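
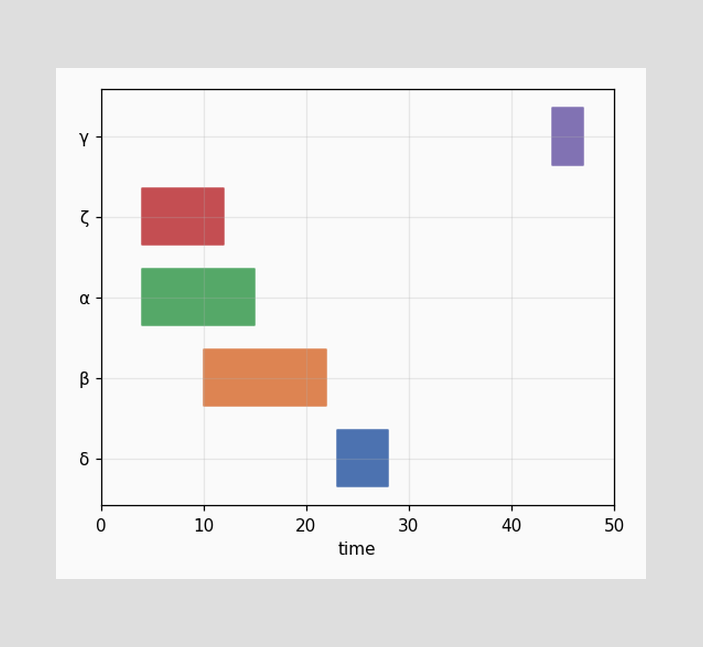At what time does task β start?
10

The β bar begins at t=10.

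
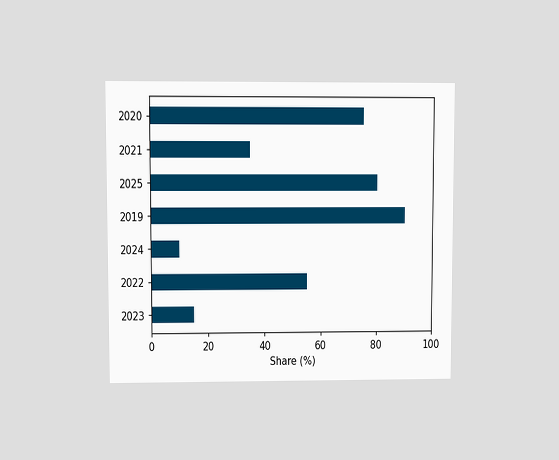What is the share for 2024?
10%

The chart is viewed at a slight angle. Reading along the chart's x-axis, the 2024 bar reaches 10%.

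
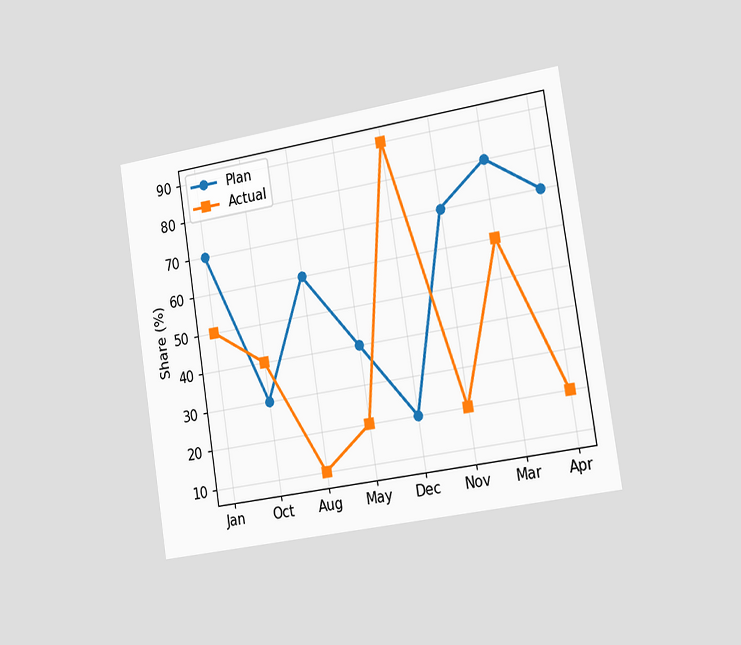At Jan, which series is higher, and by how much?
The chart is tilted about 9° counter-clockwise and viewed slightly from the right. At Jan, Plan sits above the other line by 20%.

Plan, by 20%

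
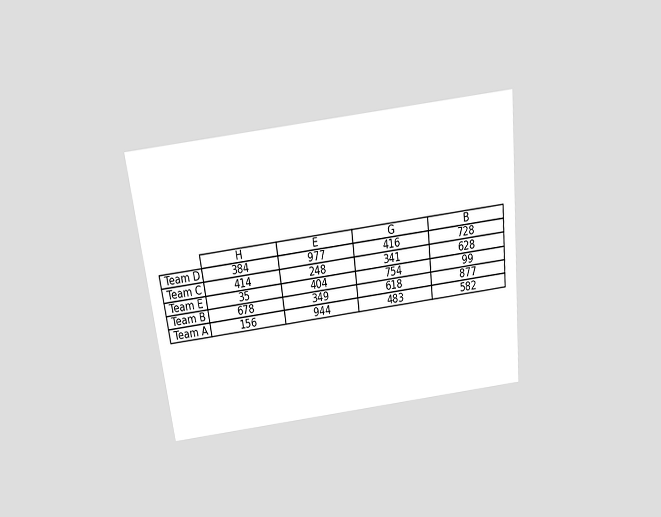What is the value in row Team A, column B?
582

The chart is tilted about 7° counter-clockwise and viewed slightly from above. The (Team A, B) cell reads 582.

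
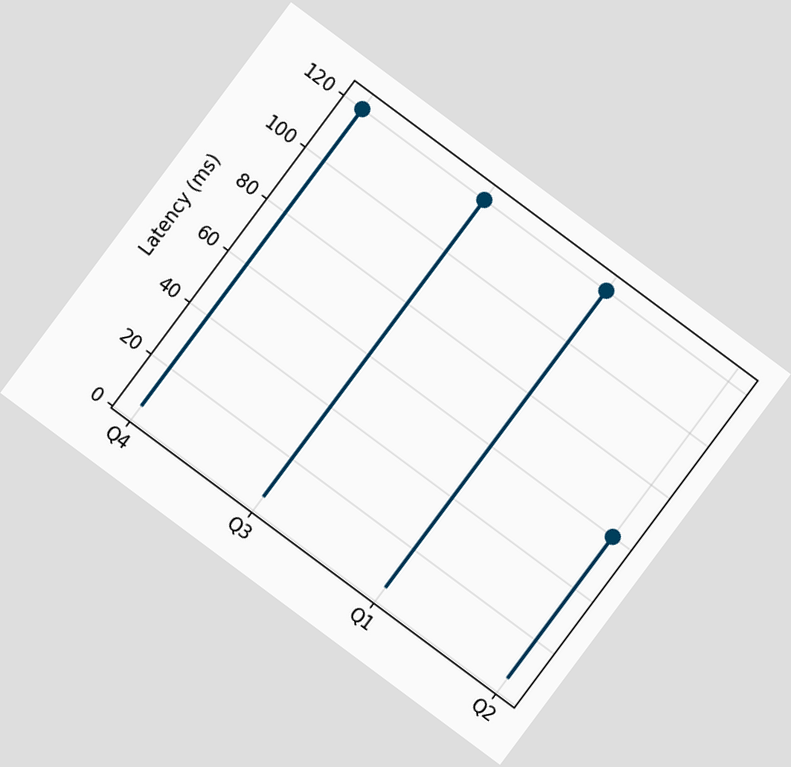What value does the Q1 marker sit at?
The chart is tilted about 37° clockwise. The Q1 marker sits at 120ms.

120ms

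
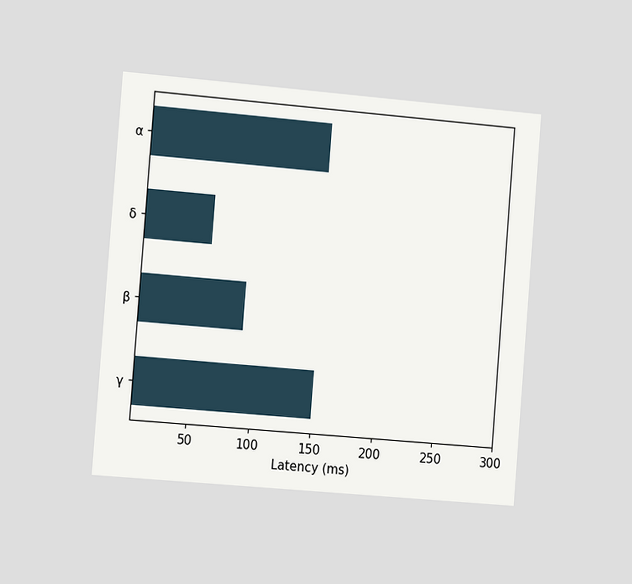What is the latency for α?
The chart is tilted about 5° clockwise and viewed slightly from the left. Reading along the chart's x-axis, the α bar reaches 150ms.

150ms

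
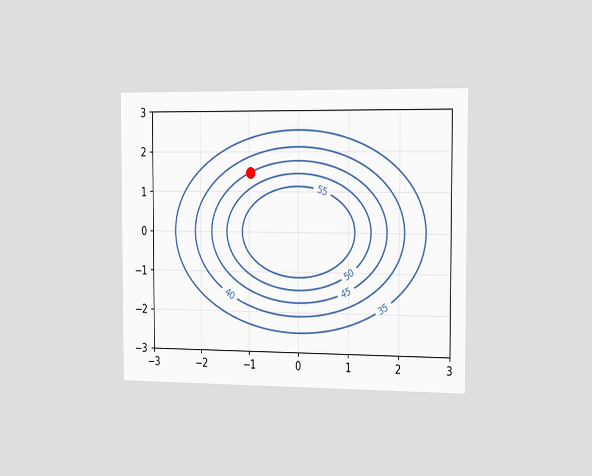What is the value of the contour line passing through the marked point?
45

The chart is viewed slightly from the right. The marked point sits on the contour labelled 45.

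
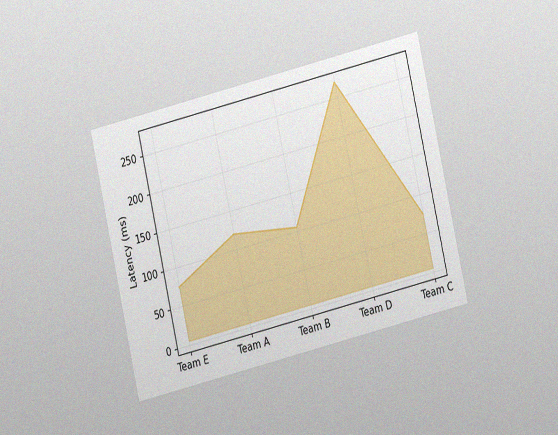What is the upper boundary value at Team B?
The chart is tilted about 13° counter-clockwise and viewed at a slight angle, with some photo noise. At Team B the upper boundary is at 105ms.

105ms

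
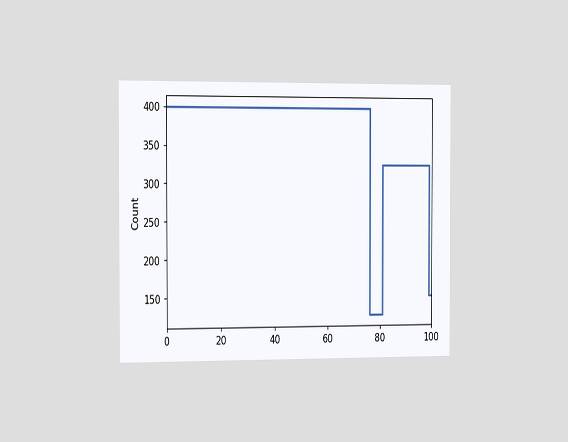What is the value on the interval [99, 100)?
150

The chart is viewed slightly from the left. On [99, 100) the step sits at 150.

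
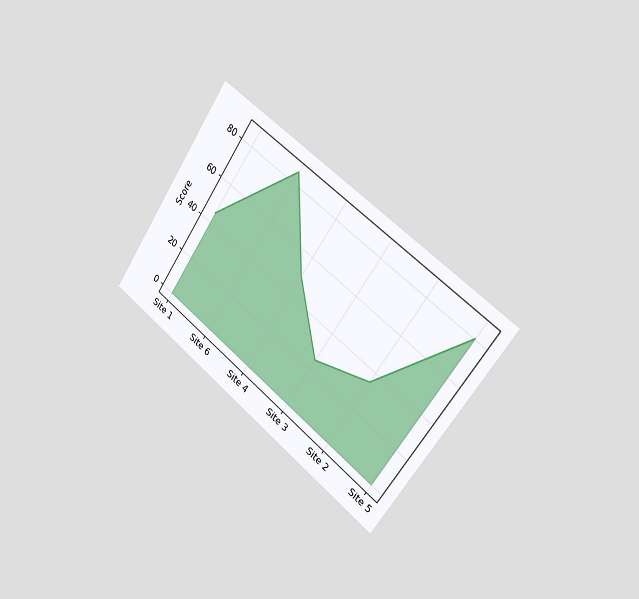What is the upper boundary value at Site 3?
The chart is tilted about 35° clockwise and viewed slightly from the right. At Site 3 the upper boundary is at 25.

25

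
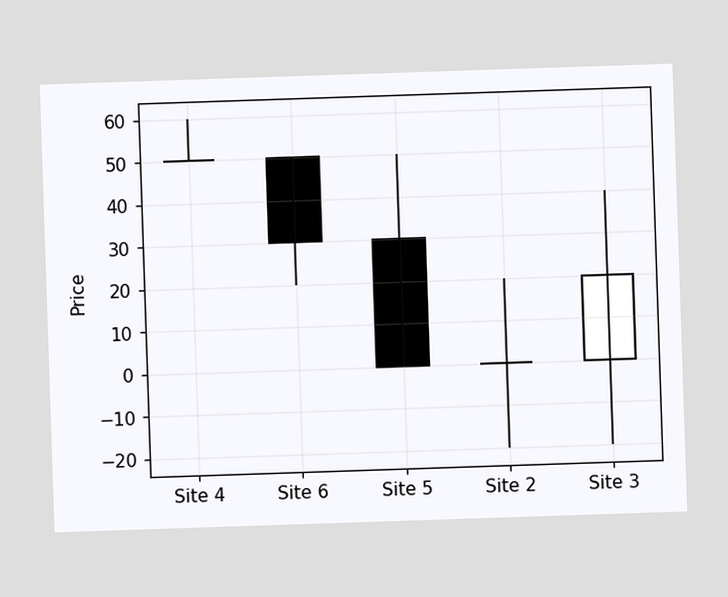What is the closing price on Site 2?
0

The Site 2 candle closes at 0.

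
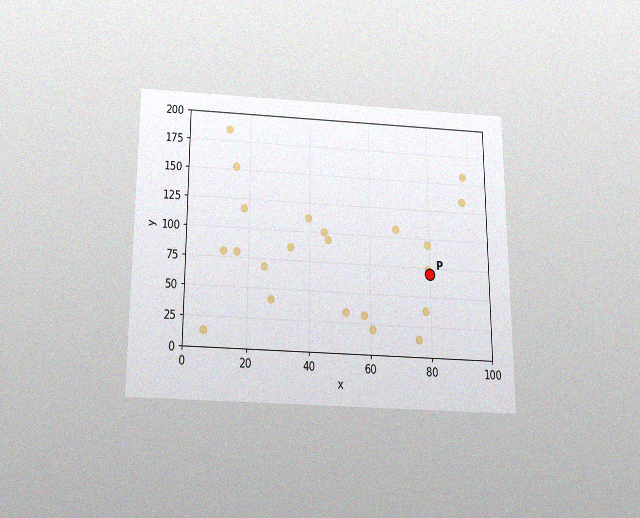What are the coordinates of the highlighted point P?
The chart is viewed slightly from below, with some photo noise. Following the gridlines from P to each axis, P sits at (80, 70).

(80, 70)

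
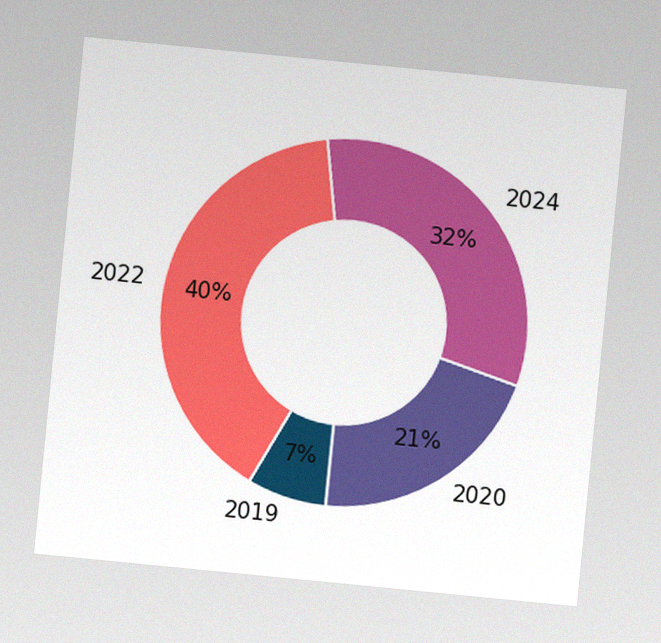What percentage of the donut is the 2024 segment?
The chart is tilted about 6° clockwise, with some photo noise. The 2024 segment takes up 32% of the ring.

32%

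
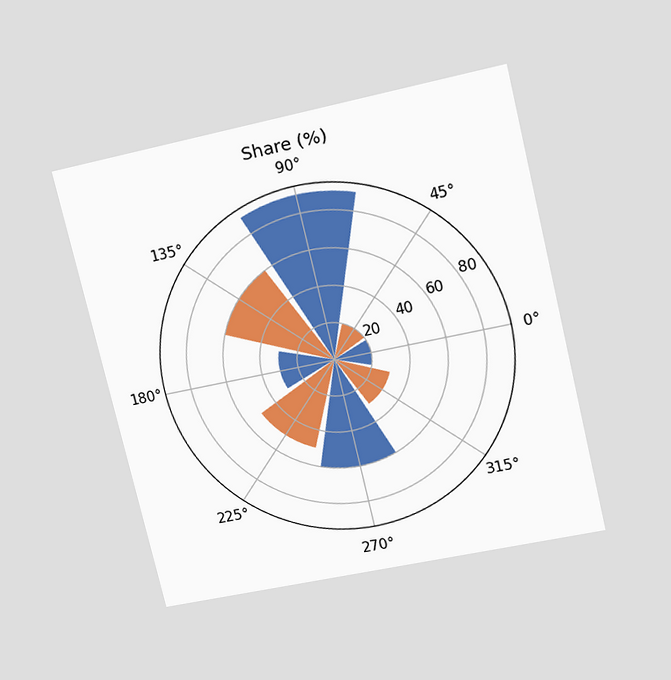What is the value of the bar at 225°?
The chart is tilted about 13° counter-clockwise and viewed slightly from above. The bar at 225° reaches 50% on the radial axis.

50%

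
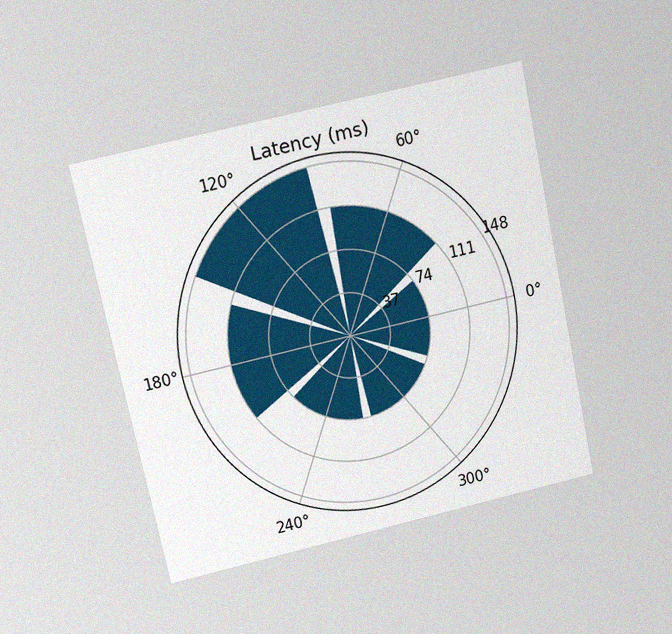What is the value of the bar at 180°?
The chart is tilted about 12° counter-clockwise and viewed at a slight angle, with some photo noise. The bar at 180° reaches 111ms on the radial axis.

111ms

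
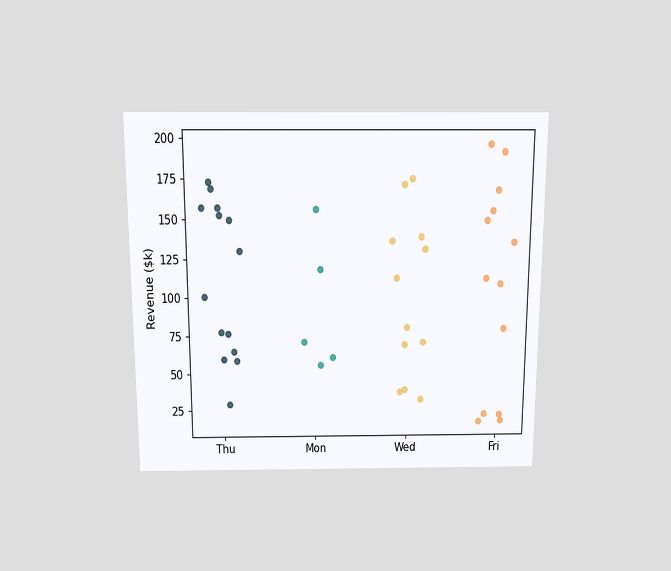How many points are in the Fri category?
The chart is viewed slightly from above. Counting the markers in the Fri column gives 13.

13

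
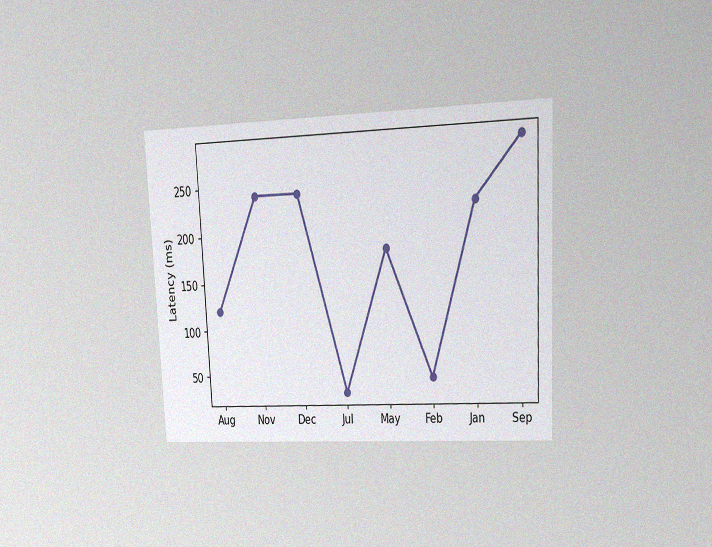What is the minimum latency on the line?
The chart is tilted about 3° counter-clockwise and viewed at a slight angle, with some photo noise. The lowest point is at Jul, and reading across to the y-axis gives 30ms.

30ms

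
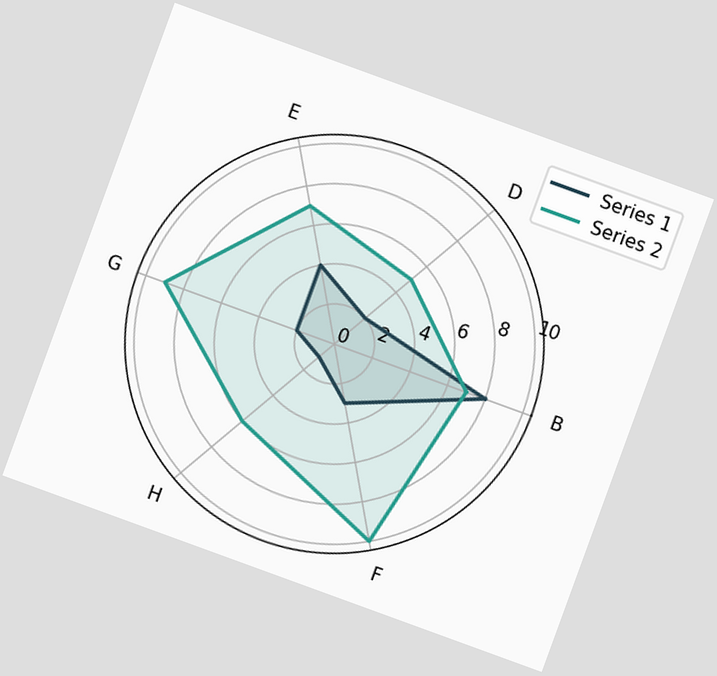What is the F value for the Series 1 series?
The chart is tilted about 20° clockwise. On the F axis, Series 1 reaches 3.

3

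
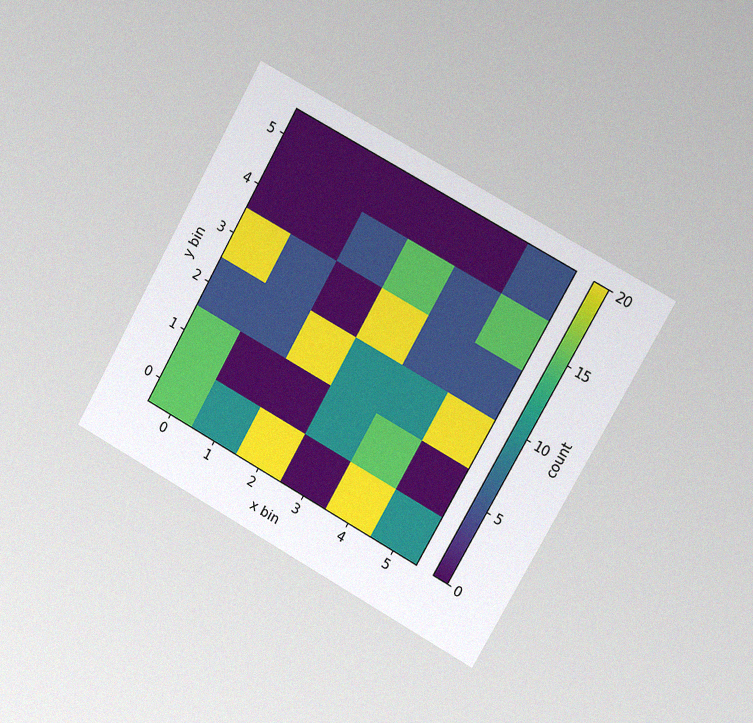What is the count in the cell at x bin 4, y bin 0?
The chart is tilted about 29° clockwise and viewed slightly from the right, with some photo noise. Matching the cell (4, 0) against the colorbar gives 20.

20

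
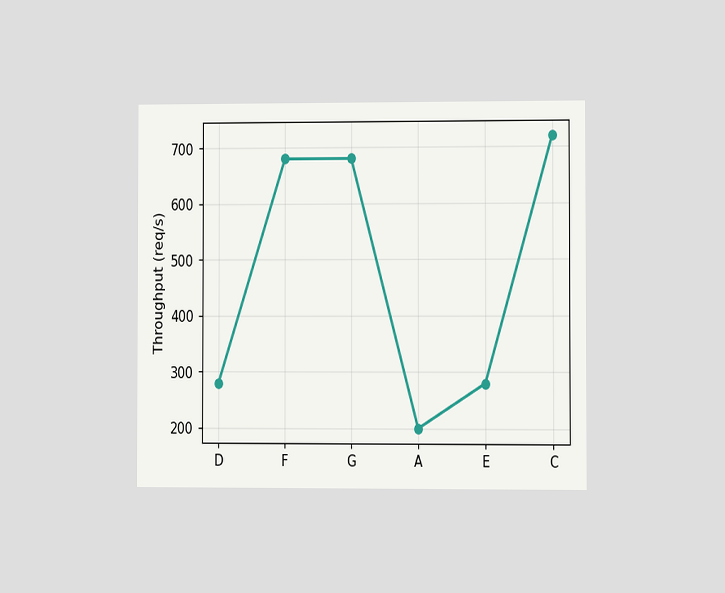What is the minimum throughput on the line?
The chart is viewed at a slight angle. The lowest point is at A, and reading across to the y-axis gives 200req/s.

200req/s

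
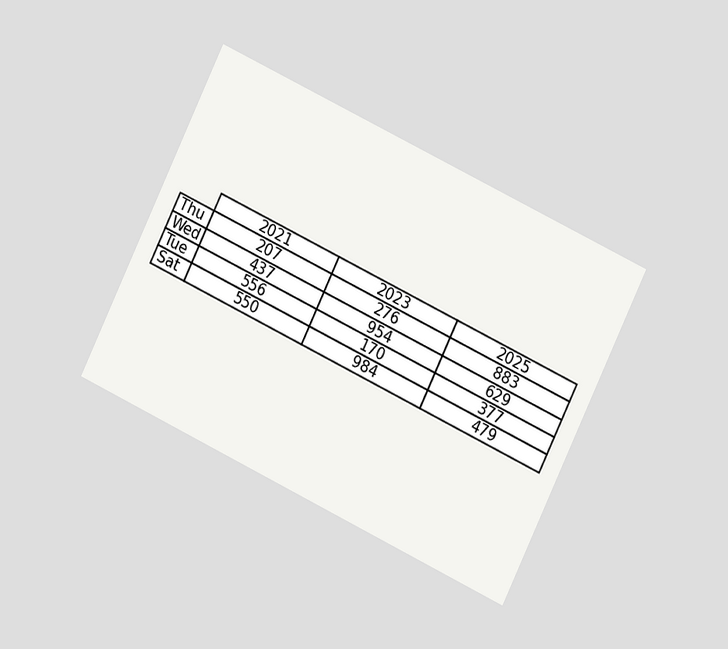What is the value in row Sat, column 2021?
The chart is tilted about 26° clockwise and viewed at a slight angle. The (Sat, 2021) cell reads 550.

550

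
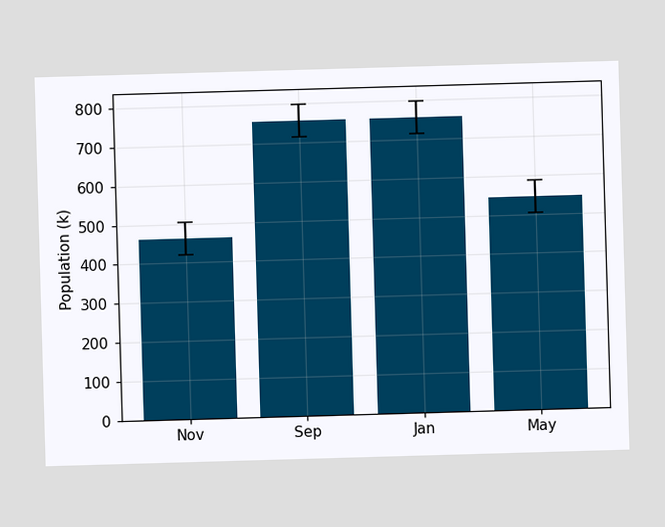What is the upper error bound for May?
588k

The May bar's upper whisker reaches 588k.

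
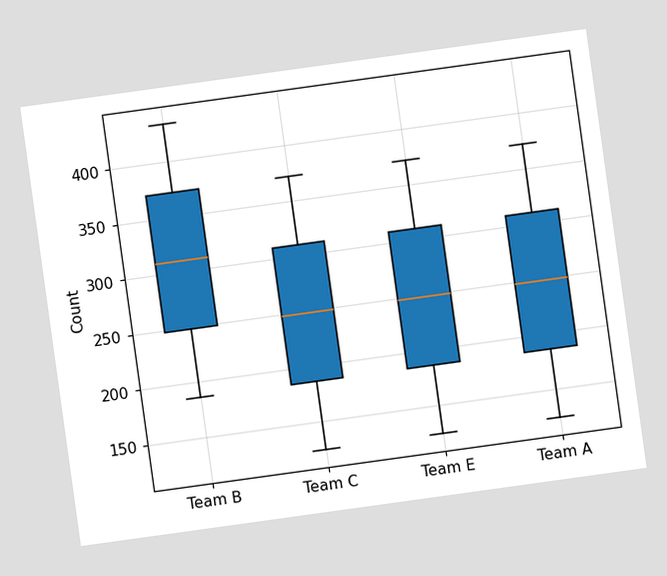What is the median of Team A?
248

The chart is tilted about 8° counter-clockwise. The median line in the Team A box sits at 248.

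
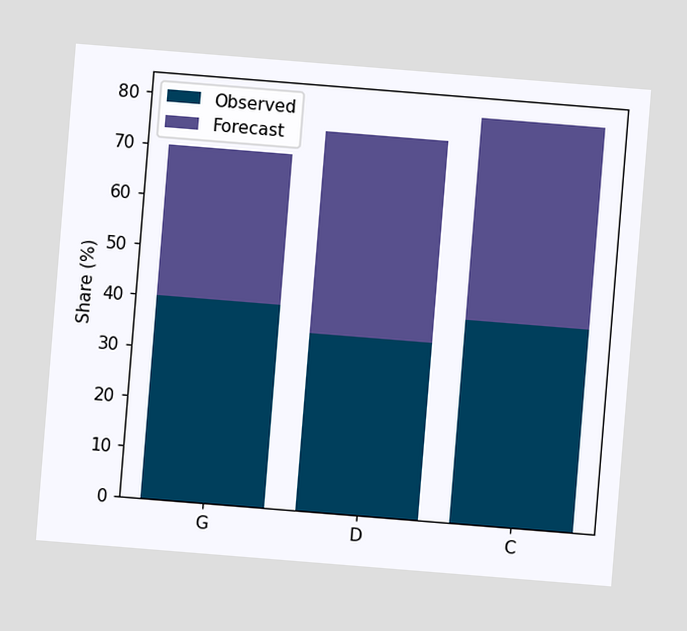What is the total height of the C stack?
80%

The chart is tilted about 5° clockwise. The C stack's top reaches 80% on the y-axis.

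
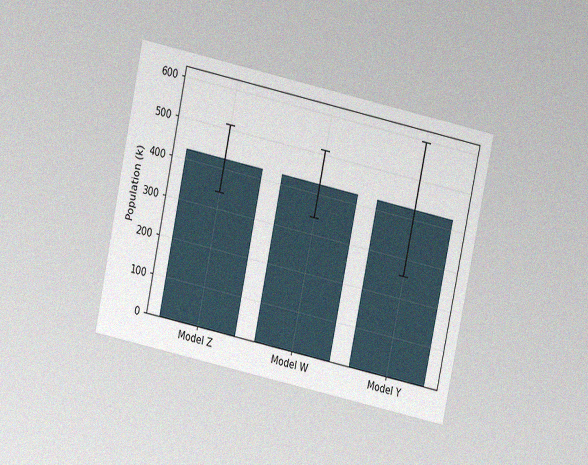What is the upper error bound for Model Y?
595k

The chart is tilted about 12° clockwise and viewed slightly from above, with some photo noise. The Model Y bar's upper whisker reaches 595k.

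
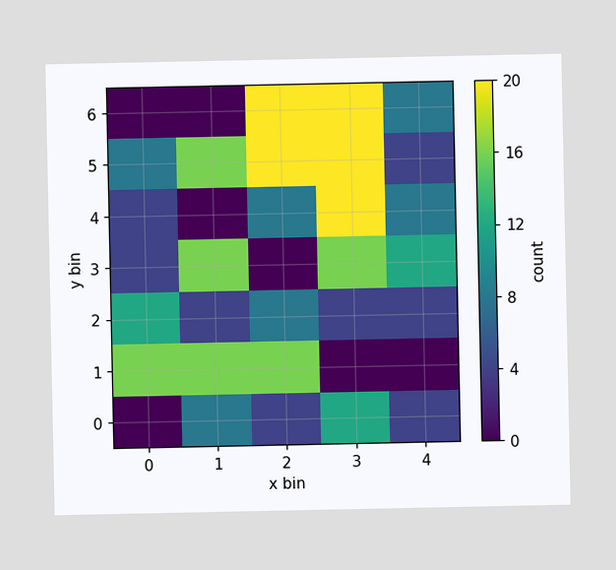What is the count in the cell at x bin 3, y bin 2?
4

Matching the cell (3, 2) against the colorbar gives 4.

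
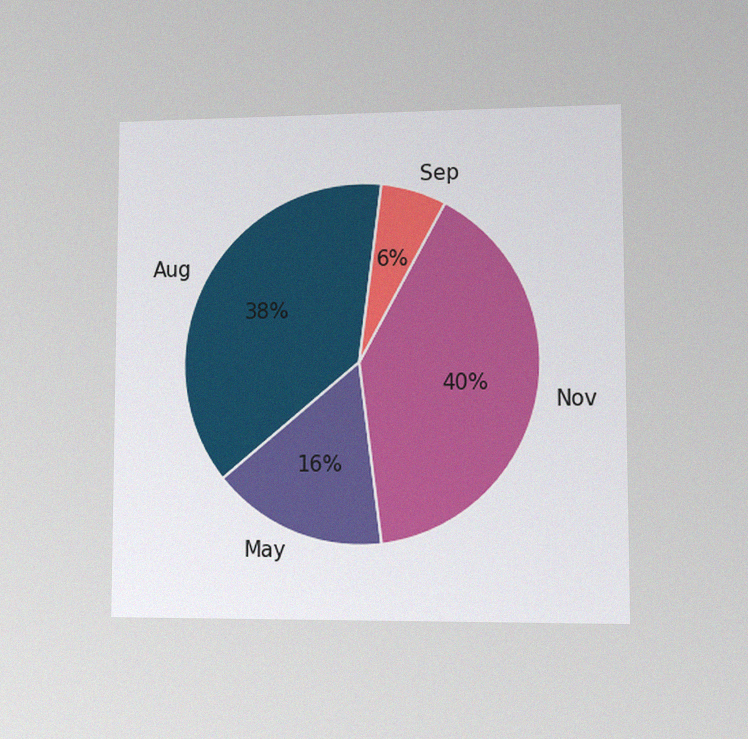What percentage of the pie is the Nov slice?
40%

The chart is viewed at a slight angle, with some photo noise. The Nov slice takes up 40% of the pie.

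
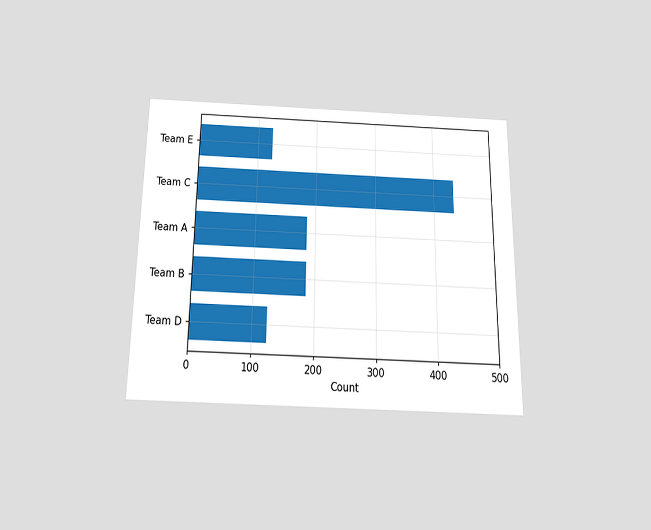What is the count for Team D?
The chart is viewed slightly from below. Reading along the chart's x-axis, the Team D bar reaches 124.

124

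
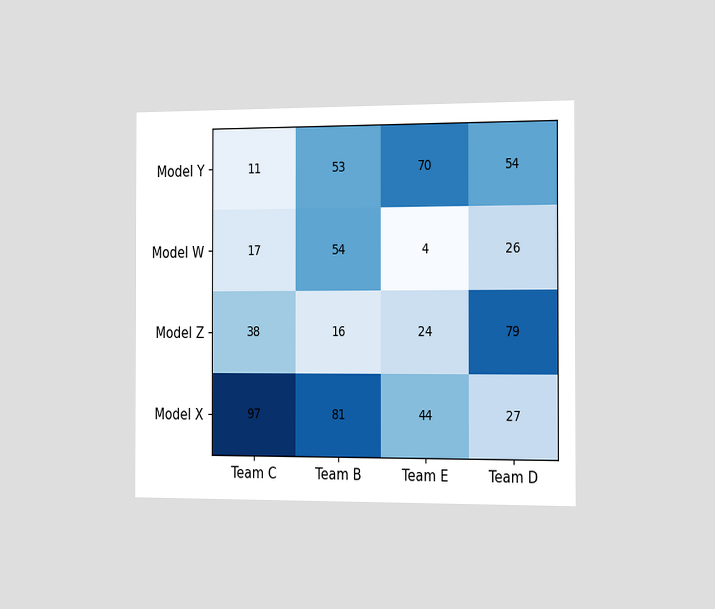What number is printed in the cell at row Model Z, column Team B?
The chart is viewed slightly from the right. The (Model Z, Team B) cell reads 16.

16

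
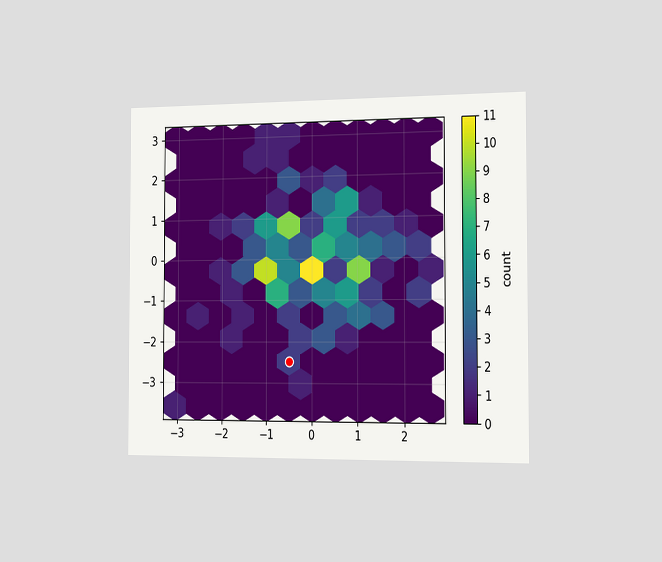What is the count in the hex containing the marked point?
2

The chart is viewed slightly from the right. The marked hex reads 2 on the colorbar.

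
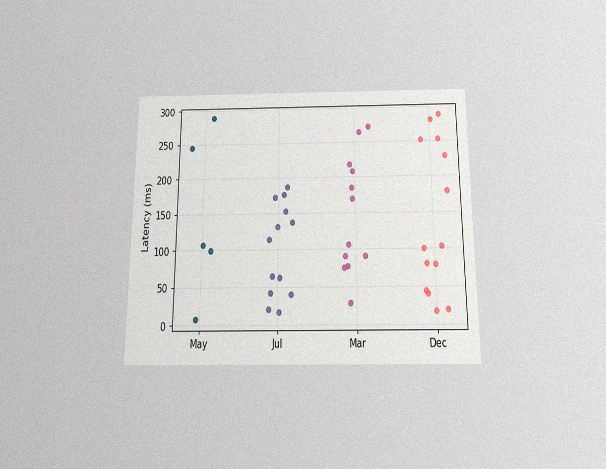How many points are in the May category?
5

The chart is viewed slightly from below, with some photo noise. Counting the markers in the May column gives 5.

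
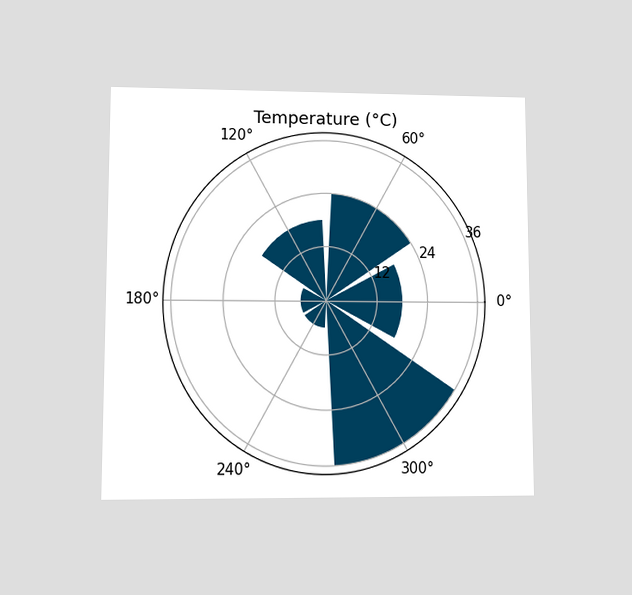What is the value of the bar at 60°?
The chart is viewed at a slight angle. The bar at 60° reaches 24°C on the radial axis.

24°C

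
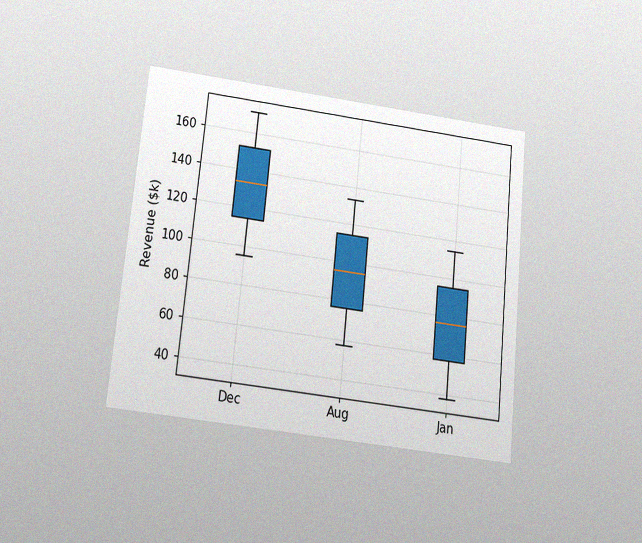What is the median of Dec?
The chart is tilted about 6° clockwise and viewed slightly from below, with some photo noise. The median line in the Dec box sits at $133k.

$133k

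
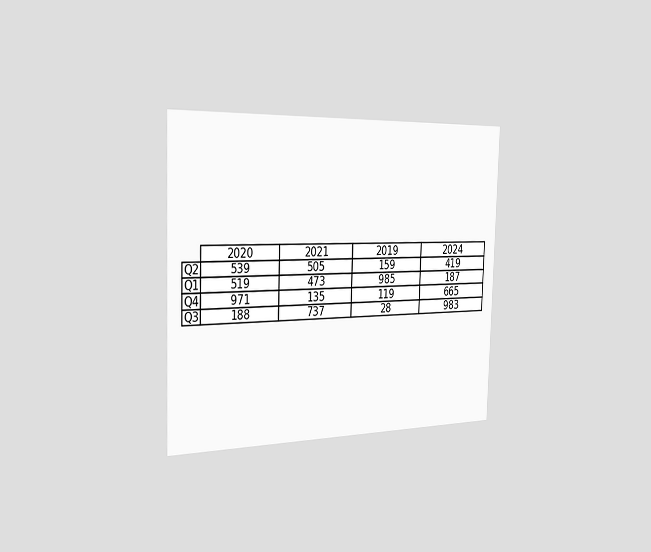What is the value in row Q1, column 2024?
187

The chart is viewed slightly from the left. The (Q1, 2024) cell reads 187.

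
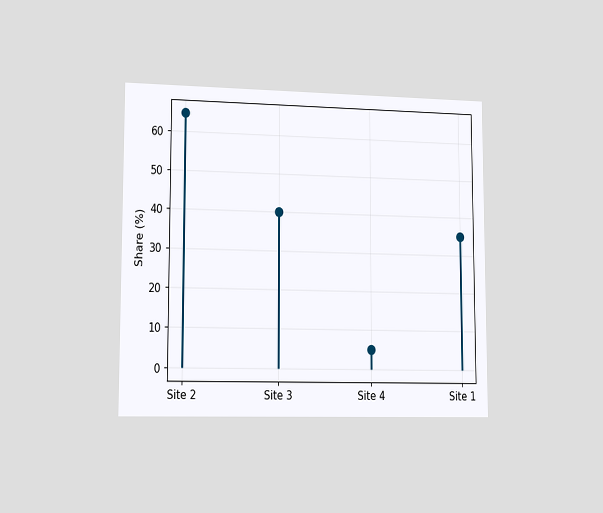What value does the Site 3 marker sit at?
The chart is viewed slightly from the left. The Site 3 marker sits at 40%.

40%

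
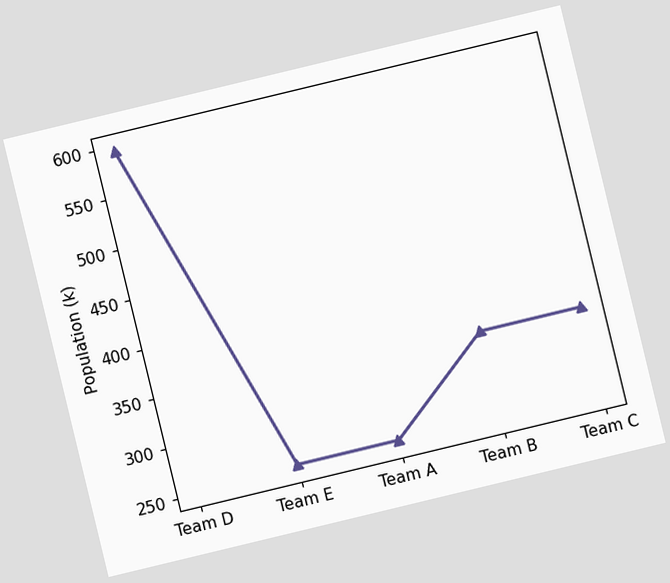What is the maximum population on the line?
The chart is tilted about 14° counter-clockwise. The highest point is at Team D, and reading across to the y-axis gives 595k.

595k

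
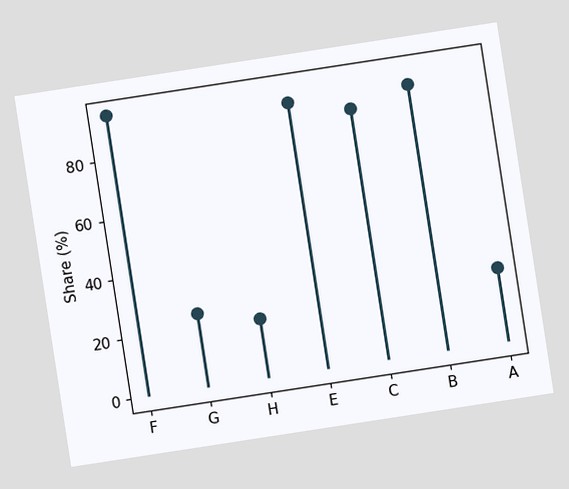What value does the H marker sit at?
20%

The chart is tilted about 9° counter-clockwise. The H marker sits at 20%.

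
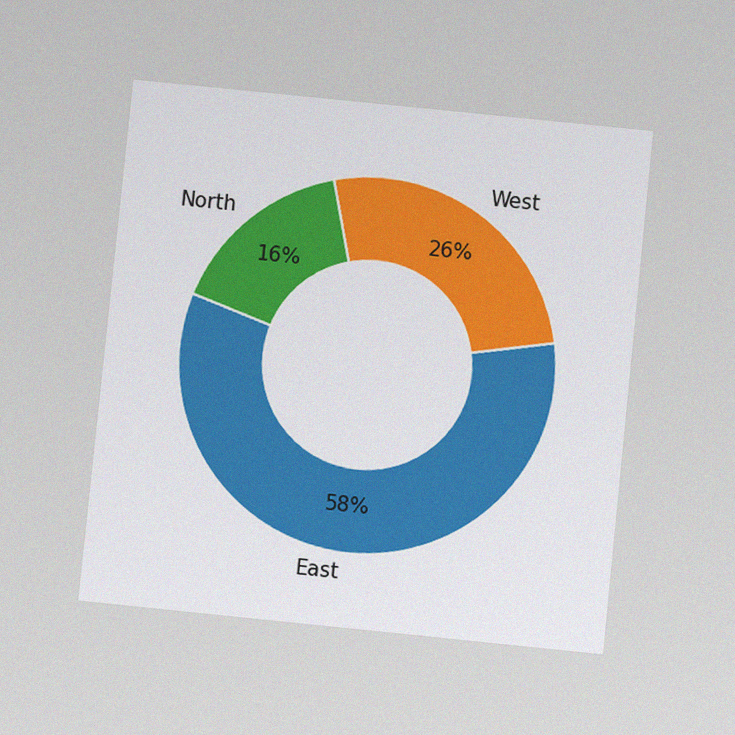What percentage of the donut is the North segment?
16%

The chart is tilted about 6° clockwise and viewed at a slight angle, with some photo noise. The North segment takes up 16% of the ring.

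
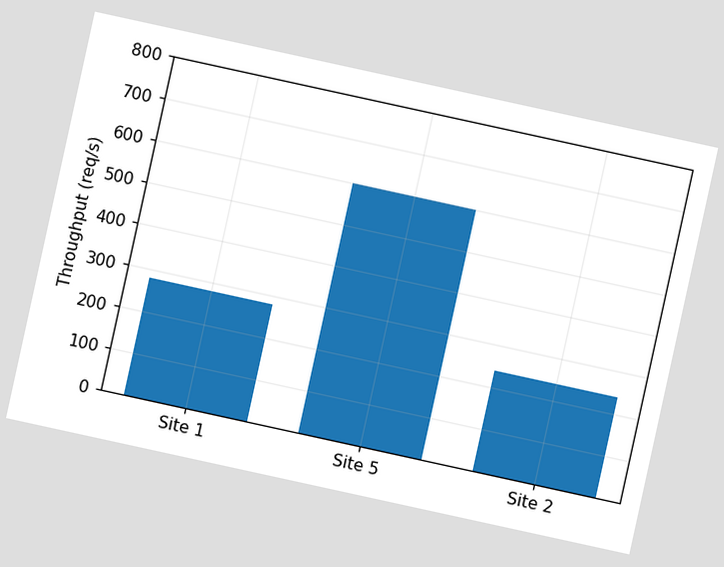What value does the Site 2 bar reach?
240req/s

The chart is tilted about 12° clockwise. Reading along the chart's y-axis, the Site 2 bar reaches 240req/s.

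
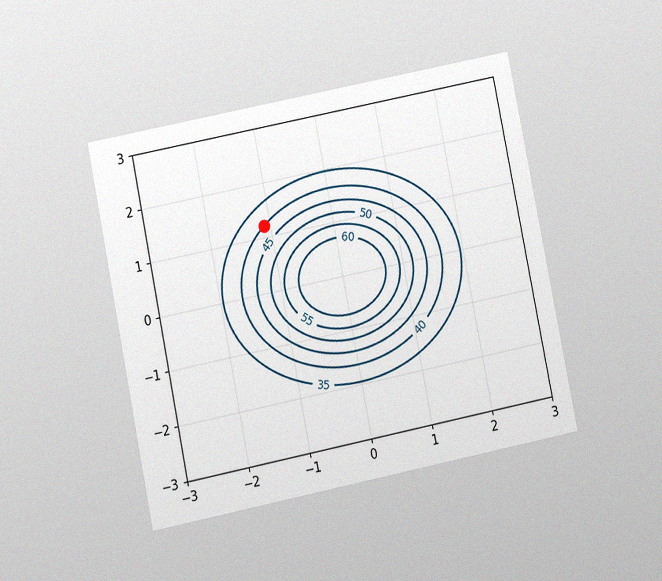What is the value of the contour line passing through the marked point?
40

The chart is tilted about 11° counter-clockwise and viewed at a slight angle, with some photo noise. The marked point sits on the contour labelled 40.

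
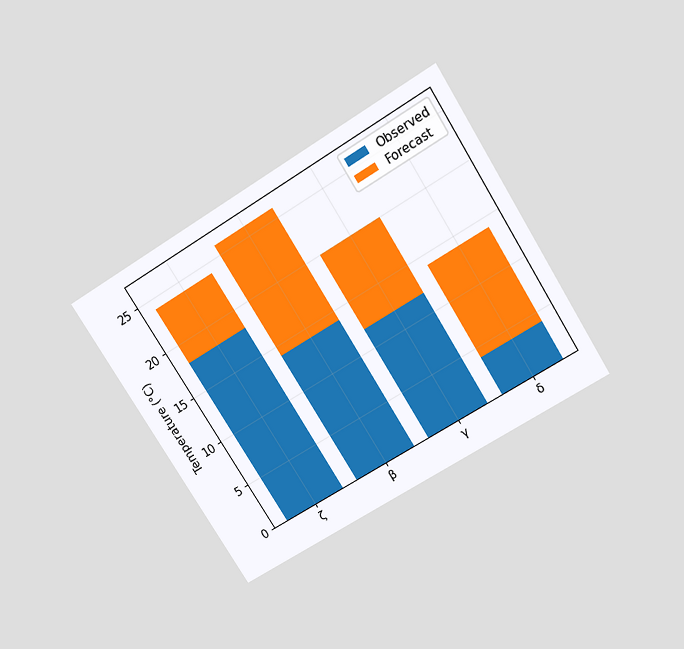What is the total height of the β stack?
26°C

The chart is tilted about 32° counter-clockwise and viewed slightly from above. The β stack's top reaches 26°C on the y-axis.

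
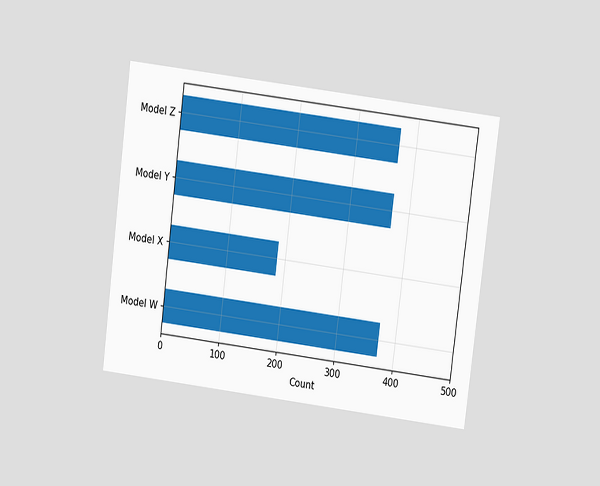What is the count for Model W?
372

The chart is tilted about 7° clockwise and viewed at a slight angle. Reading along the chart's x-axis, the Model W bar reaches 372.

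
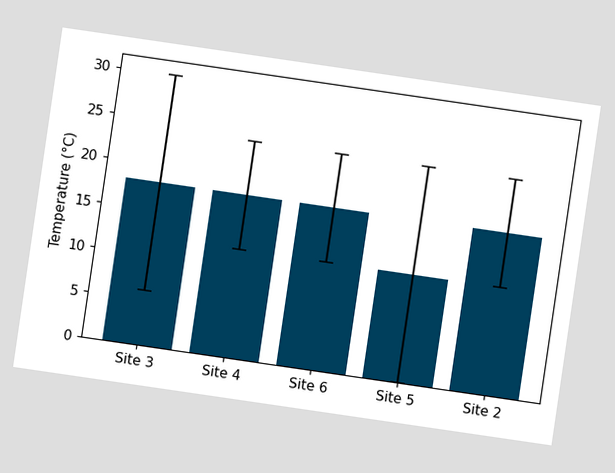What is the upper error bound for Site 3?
The chart is tilted about 8° clockwise. The Site 3 bar's upper whisker reaches 30°C.

30°C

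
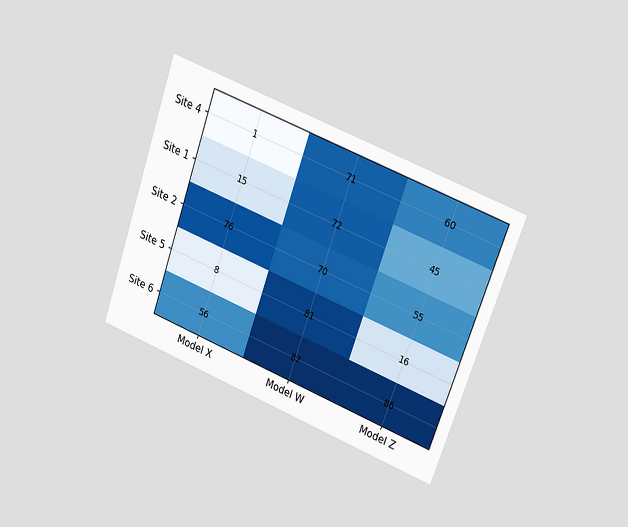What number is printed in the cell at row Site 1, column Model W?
The chart is tilted about 20° clockwise and viewed at a slight angle. The (Site 1, Model W) cell reads 72.

72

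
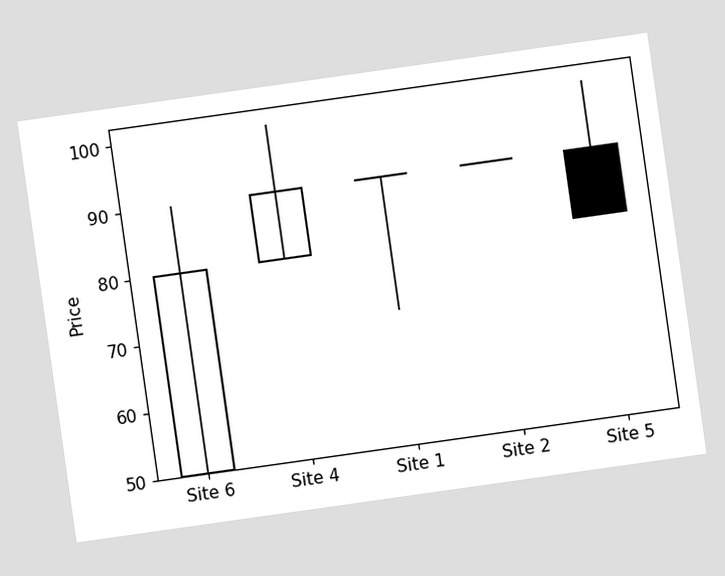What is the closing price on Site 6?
80

The chart is tilted about 8° counter-clockwise. The Site 6 candle closes at 80.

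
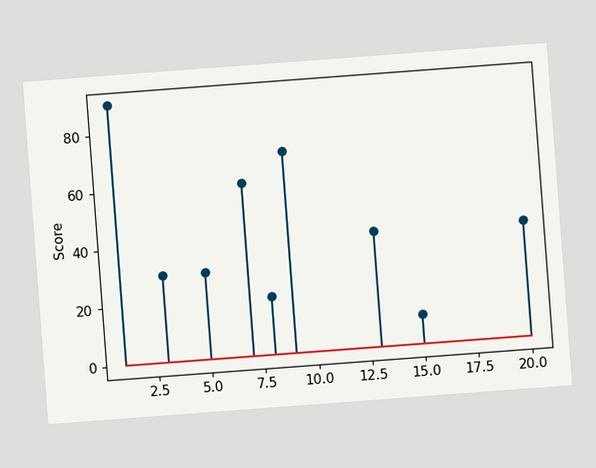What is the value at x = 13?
40

The chart is tilted about 4° counter-clockwise. The stem at x=13 reaches 40.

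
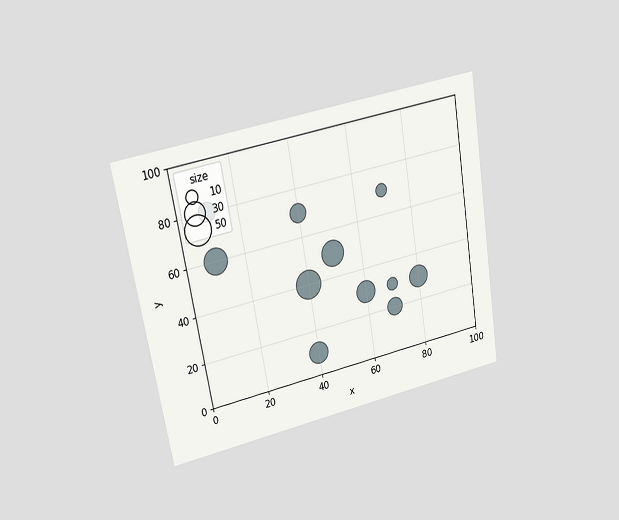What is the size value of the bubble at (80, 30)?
30

The chart is tilted about 10° counter-clockwise and viewed at a slight angle. Matching the bubble at (80, 30) against the size legend gives 30.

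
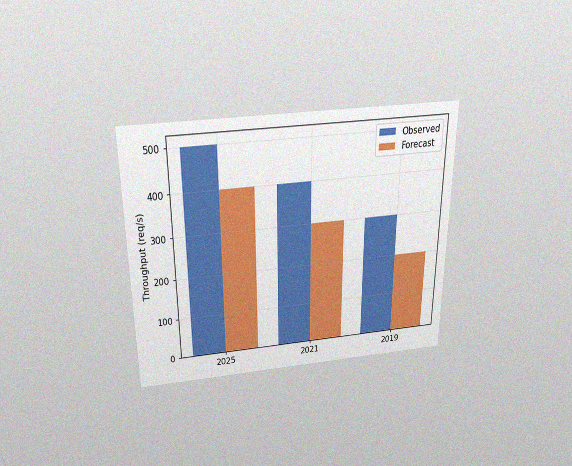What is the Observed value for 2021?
400req/s

The chart is viewed slightly from above, with some photo noise. The Observed bar at 2021 reaches 400req/s on the y-axis.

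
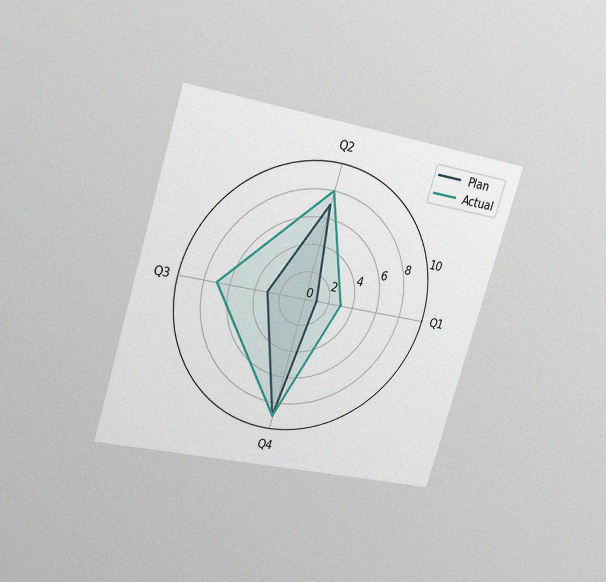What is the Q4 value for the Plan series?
9

The chart is tilted about 17° clockwise and viewed at a slight angle, with some photo noise. On the Q4 axis, Plan reaches 9.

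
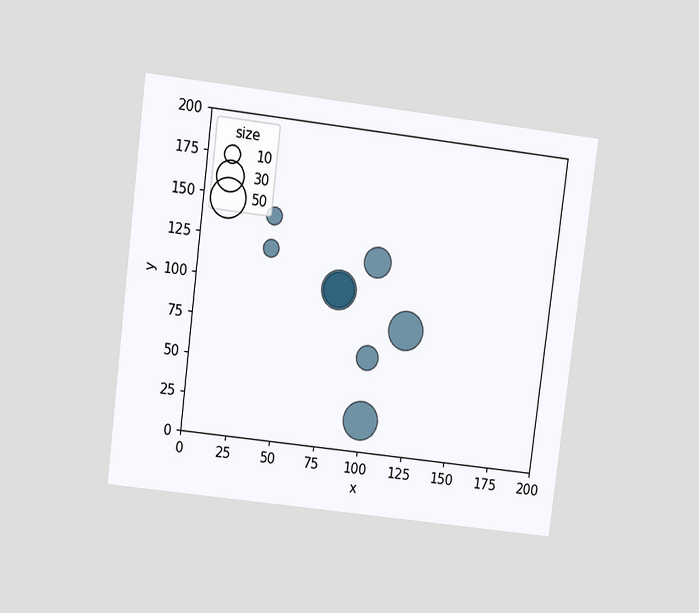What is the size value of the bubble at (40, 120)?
The chart is tilted about 7° clockwise and viewed at a slight angle. Matching the bubble at (40, 120) against the size legend gives 10.

10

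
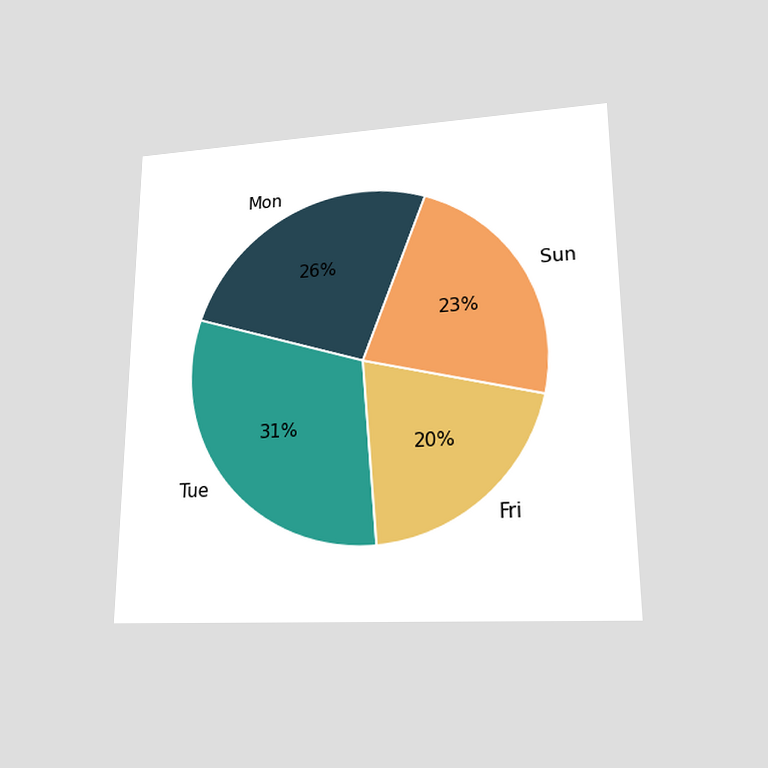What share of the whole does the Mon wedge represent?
The chart is viewed at a slight angle. The Mon slice takes up 26% of the pie.

26%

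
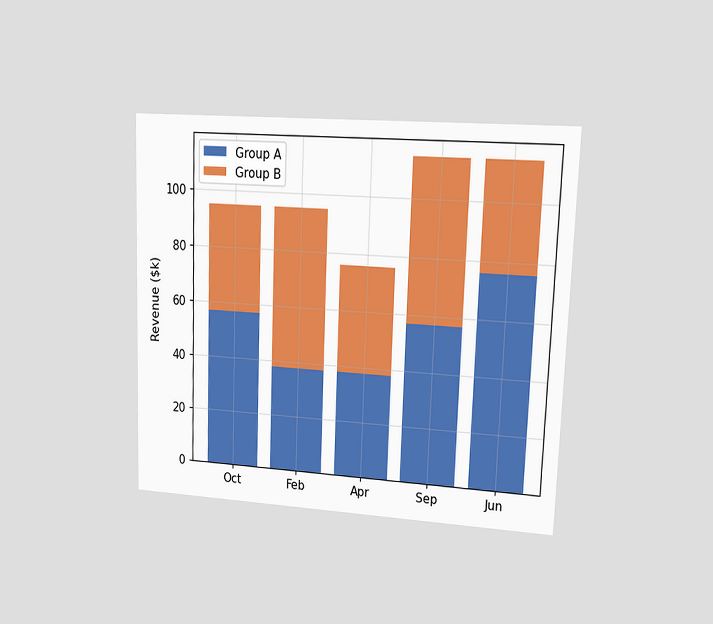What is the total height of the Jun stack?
$114k

The chart is viewed at a slight angle. The Jun stack's top reaches $114k on the y-axis.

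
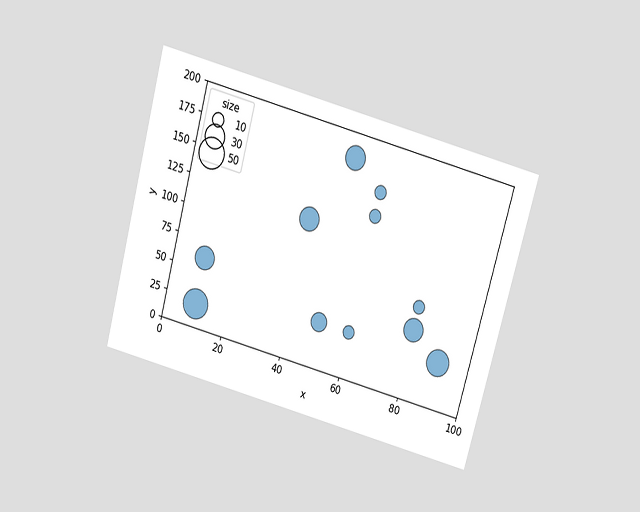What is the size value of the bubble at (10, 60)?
The chart is tilted about 15° clockwise and viewed slightly from above. Matching the bubble at (10, 60) against the size legend gives 30.

30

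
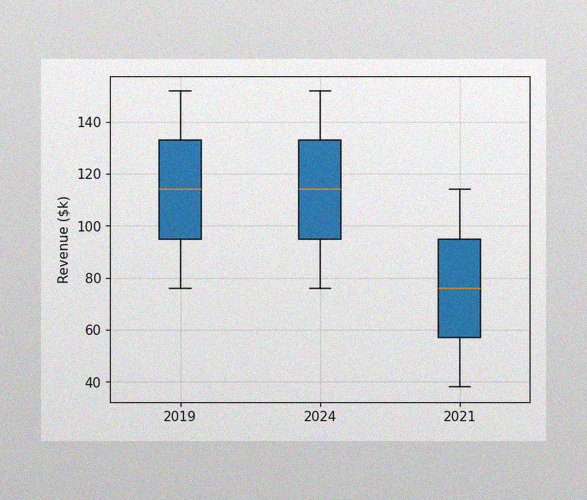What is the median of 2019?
$114k

The image has some photo noise and uneven lighting. The median line in the 2019 box sits at $114k.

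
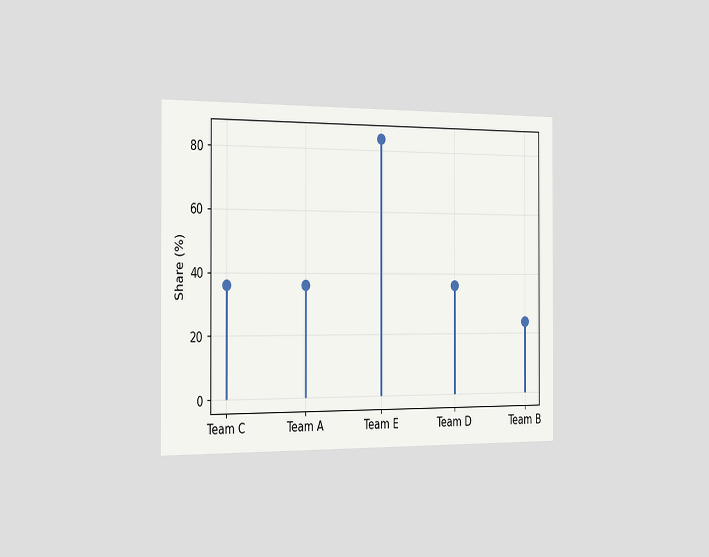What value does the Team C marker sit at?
The chart is viewed slightly from the left. The Team C marker sits at 36%.

36%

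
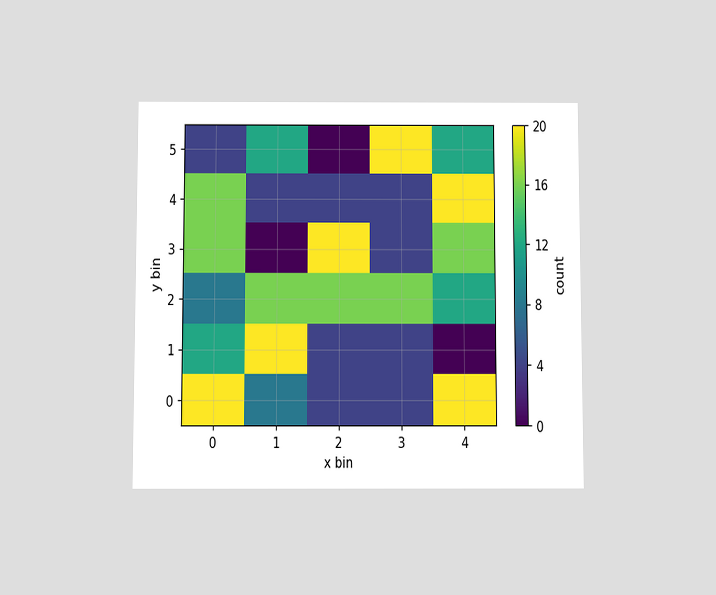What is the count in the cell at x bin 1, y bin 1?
The chart is viewed slightly from below. Matching the cell (1, 1) against the colorbar gives 20.

20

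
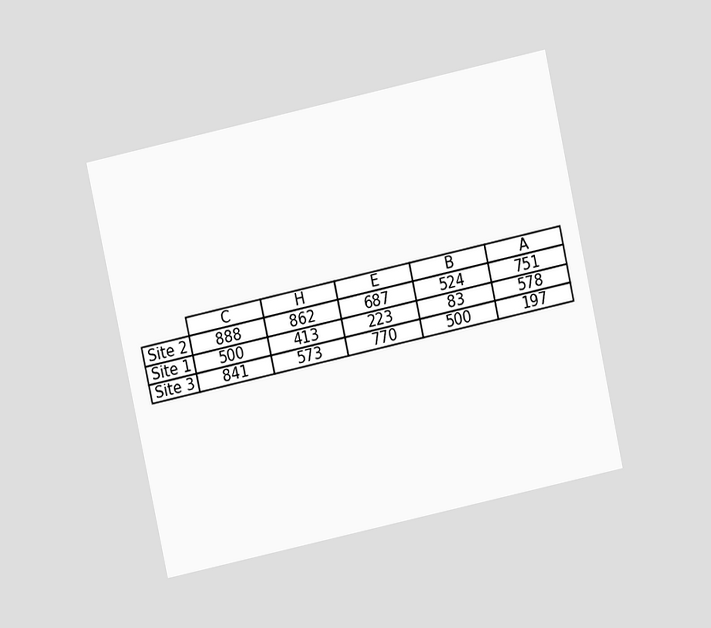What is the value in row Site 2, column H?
The chart is tilted about 12° counter-clockwise and viewed at a slight angle. The (Site 2, H) cell reads 862.

862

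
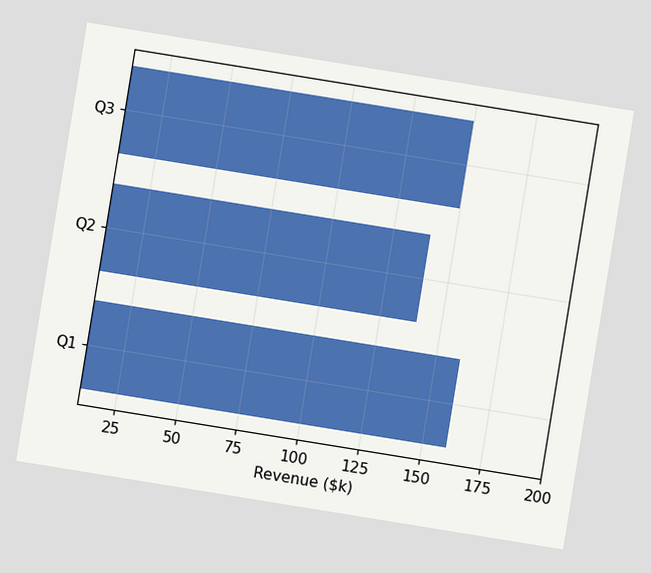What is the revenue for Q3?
The chart is tilted about 9° clockwise. Reading along the chart's x-axis, the Q3 bar reaches $150k.

$150k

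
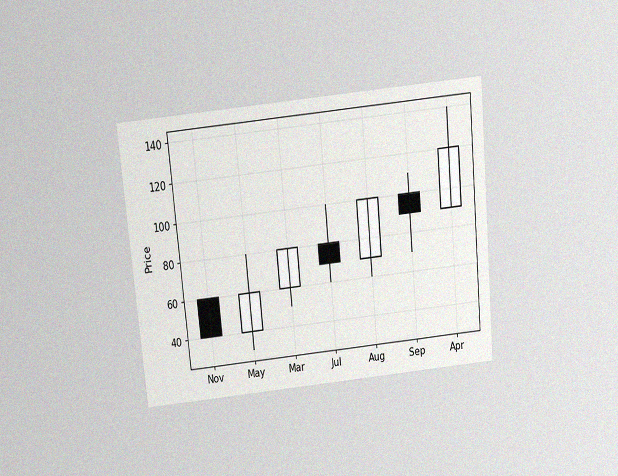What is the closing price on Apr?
The chart is tilted about 5° counter-clockwise and viewed slightly from above, with some photo noise. The Apr candle closes at 120.

120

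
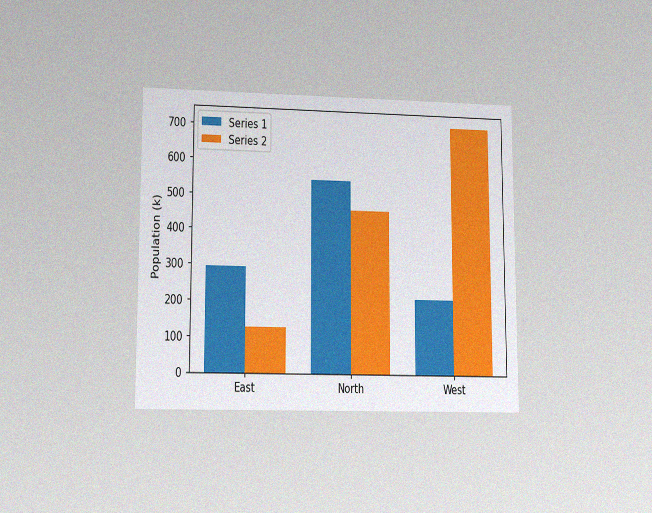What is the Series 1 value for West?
The chart is viewed at a slight angle, with some photo noise. The Series 1 bar at West reaches 210k on the y-axis.

210k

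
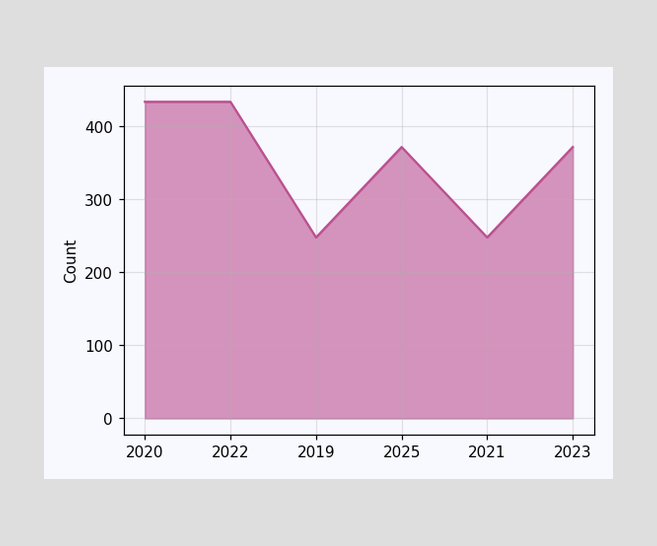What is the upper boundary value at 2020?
At 2020 the upper boundary is at 434.

434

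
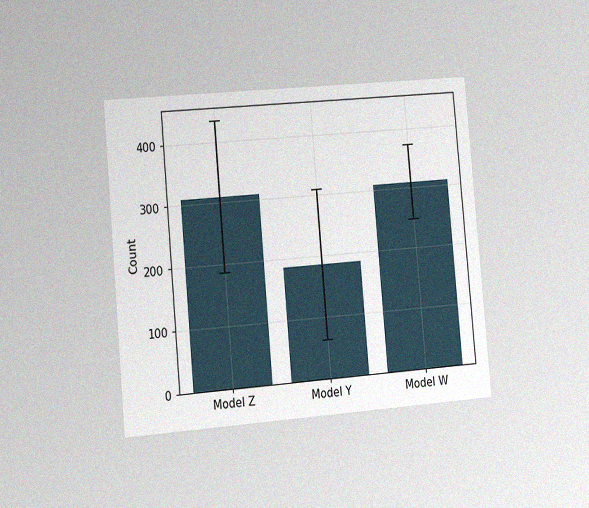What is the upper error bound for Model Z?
The chart is tilted about 5° counter-clockwise and viewed slightly from the left, with some photo noise. The Model Z bar's upper whisker reaches 434.

434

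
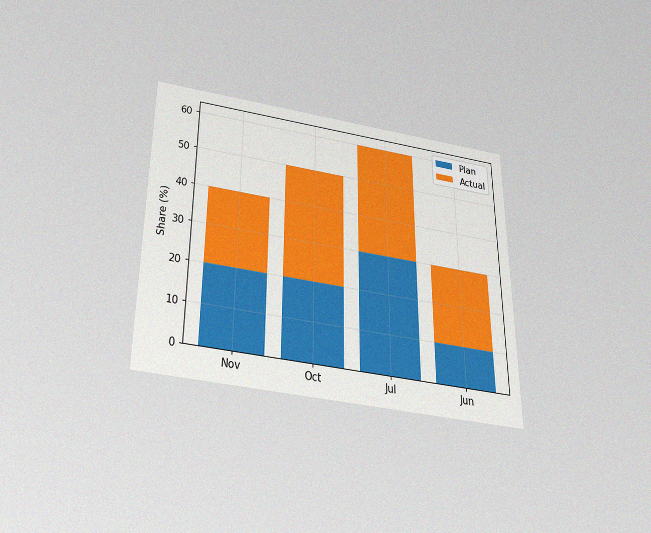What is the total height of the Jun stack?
30%

The chart is viewed slightly from below, with some photo noise. The Jun stack's top reaches 30% on the y-axis.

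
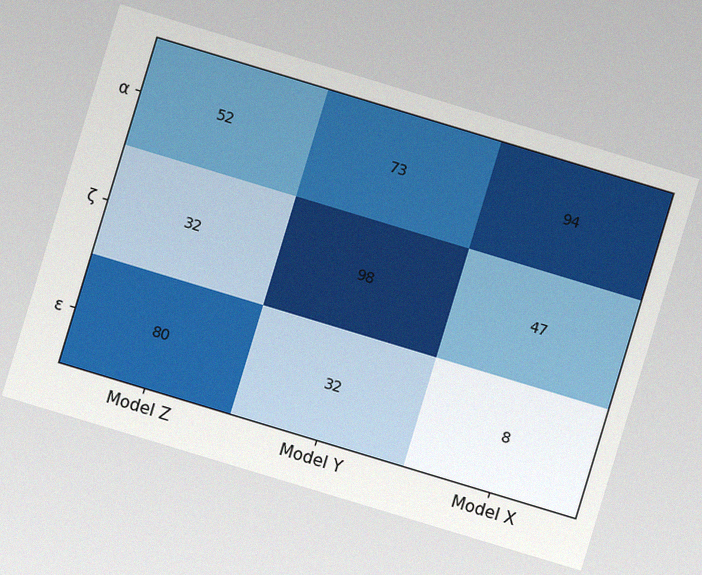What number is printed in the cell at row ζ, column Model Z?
The chart is tilted about 17° clockwise, with some photo noise. The (ζ, Model Z) cell reads 32.

32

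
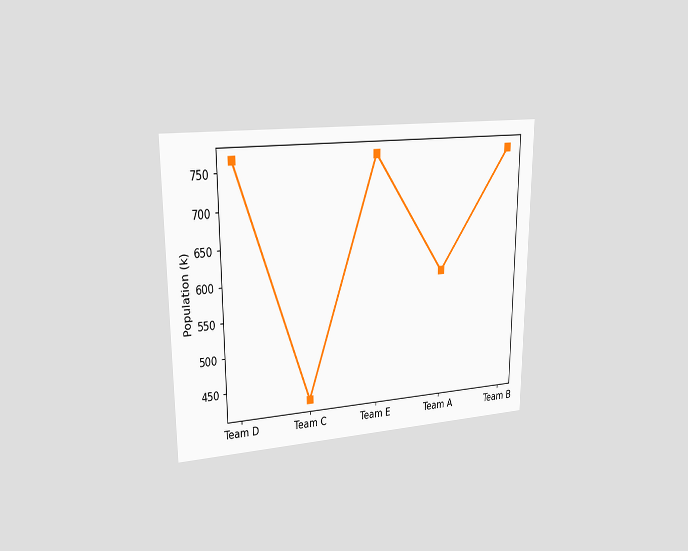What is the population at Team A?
The chart is viewed at a slight angle. At Team A, the line is at 595k.

595k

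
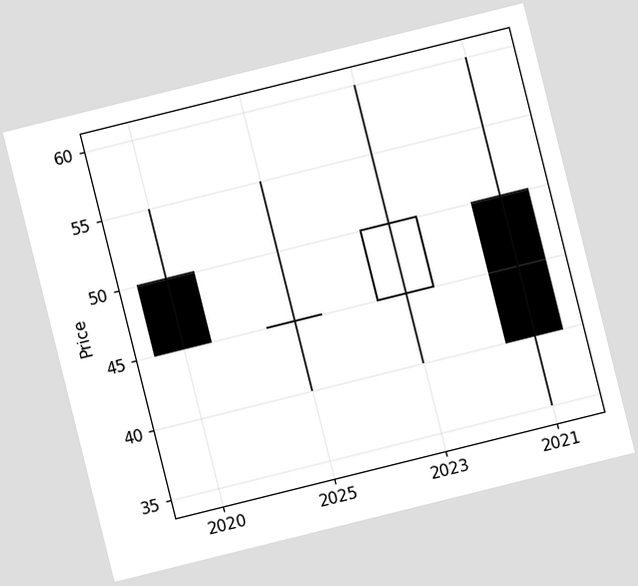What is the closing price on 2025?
The chart is tilted about 14° counter-clockwise. The 2025 candle closes at 45.

45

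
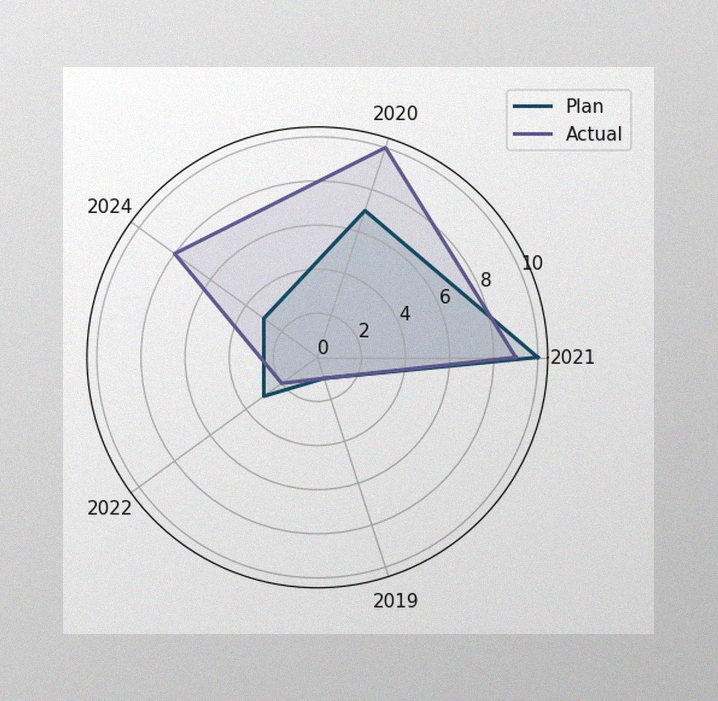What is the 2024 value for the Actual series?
The image has some photo noise and uneven lighting. On the 2024 axis, Actual reaches 8.

8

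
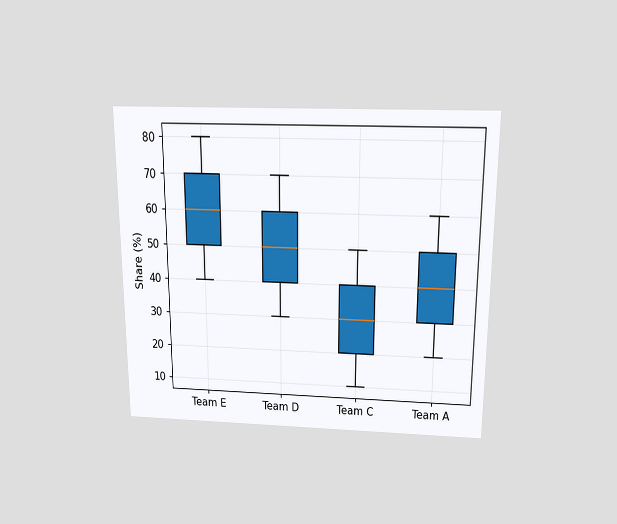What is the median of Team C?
The chart is viewed slightly from above. The median line in the Team C box sits at 30%.

30%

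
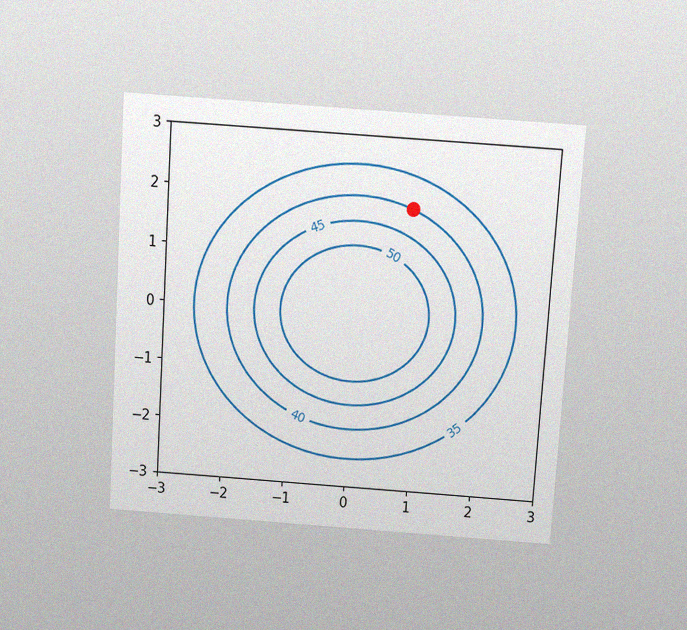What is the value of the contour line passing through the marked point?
The chart is tilted about 4° clockwise and viewed slightly from above, with some photo noise. The marked point sits on the contour labelled 40.

40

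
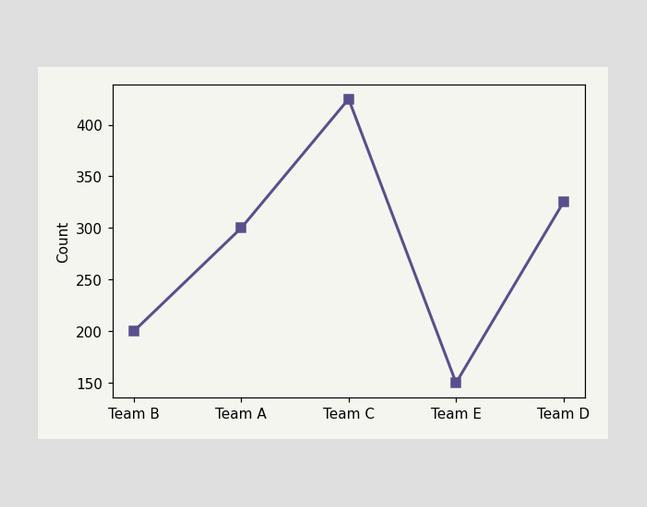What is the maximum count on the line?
425

The highest point is at Team C, and reading across to the y-axis gives 425.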